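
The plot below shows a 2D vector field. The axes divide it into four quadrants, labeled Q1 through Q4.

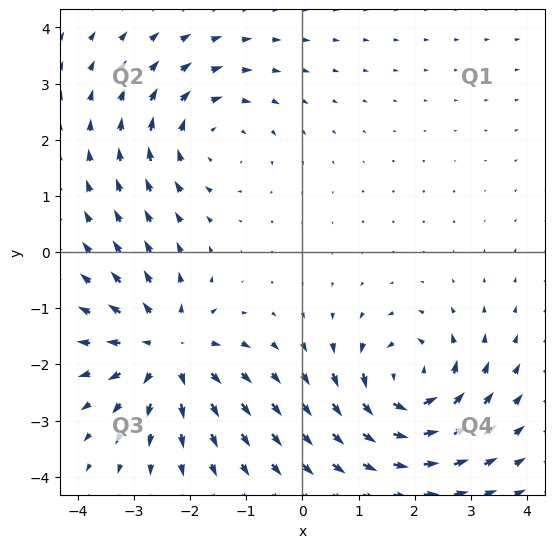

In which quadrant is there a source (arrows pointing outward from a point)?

Q3

The source sits at approximately (-2.4, -1.7), which lies in quadrant Q3. The divergence there is about +5, positive as expected for a source.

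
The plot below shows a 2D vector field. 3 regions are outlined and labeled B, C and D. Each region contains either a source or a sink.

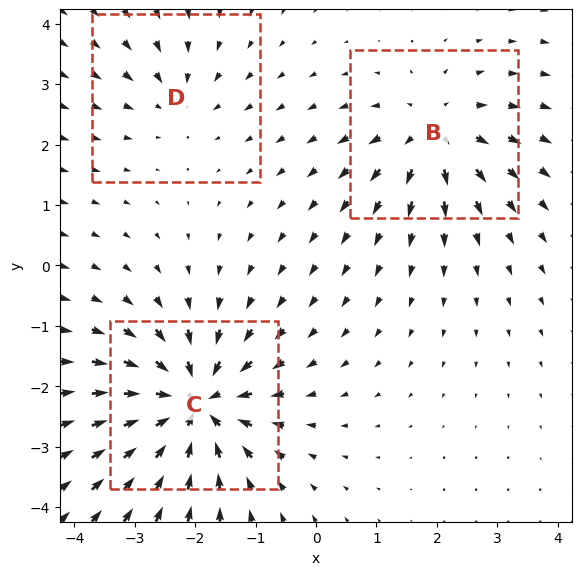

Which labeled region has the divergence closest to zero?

D

Divergence at each region's feature centre — B: about +4, C: about -6, D: about -2. Region D is closest to zero.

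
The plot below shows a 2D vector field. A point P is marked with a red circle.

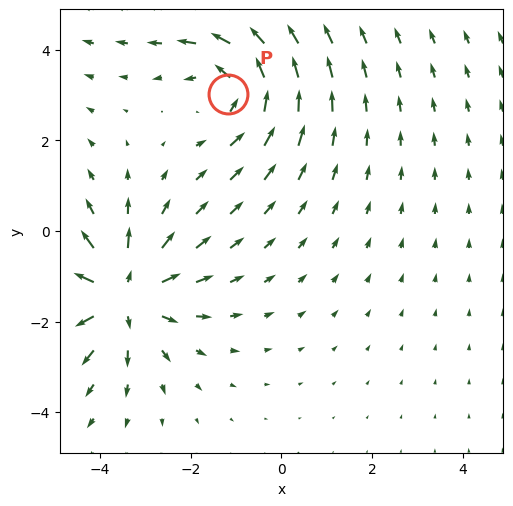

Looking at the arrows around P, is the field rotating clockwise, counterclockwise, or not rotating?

Near P at (-1.2, 3.0) the arrows circulate counterclockwise. The curl (z-component) there is about +4; positive curl means counterclockwise rotation.

counterclockwise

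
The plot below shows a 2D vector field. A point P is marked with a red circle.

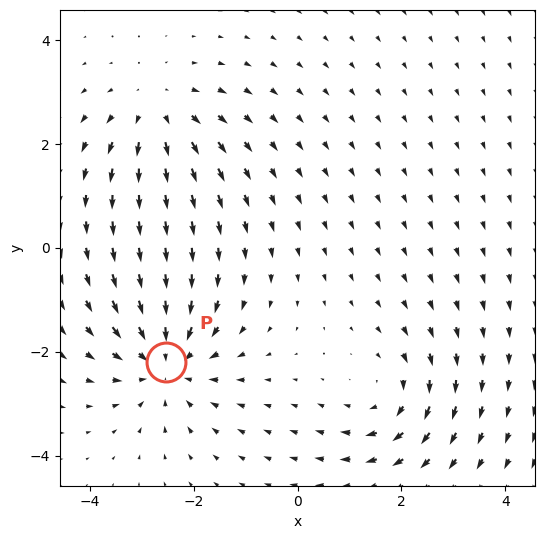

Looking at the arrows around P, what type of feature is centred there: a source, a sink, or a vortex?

At P (-2.5, -2.2) the arrows converge inward. Divergence about -5, curl ≈0 — negative divergence with near-zero curl is a sink.

sink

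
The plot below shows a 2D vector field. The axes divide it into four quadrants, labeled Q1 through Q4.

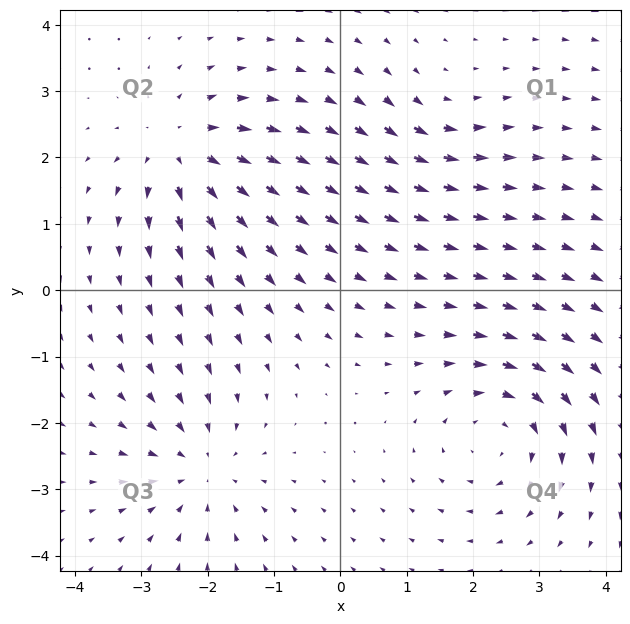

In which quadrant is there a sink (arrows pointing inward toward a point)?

Q3

The sink sits at approximately (-2.1, -2.7), which lies in quadrant Q3. The divergence there is about -4, negative as expected for a sink.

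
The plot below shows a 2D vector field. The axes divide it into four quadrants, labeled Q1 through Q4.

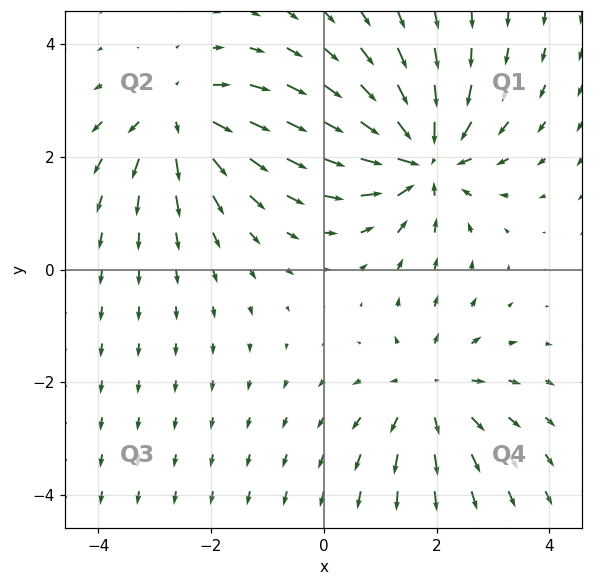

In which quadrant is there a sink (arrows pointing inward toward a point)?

Q1

The sink sits at approximately (1.8, 2.0), which lies in quadrant Q1. The divergence there is about -5, negative as expected for a sink.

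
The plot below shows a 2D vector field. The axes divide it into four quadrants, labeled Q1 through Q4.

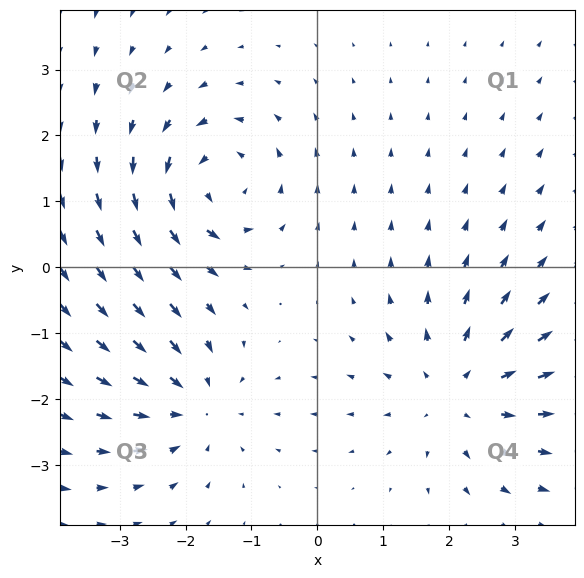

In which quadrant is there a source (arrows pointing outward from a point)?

The source sits at approximately (2.1, -1.9), which lies in quadrant Q4. The divergence there is about +3, positive as expected for a source.

Q4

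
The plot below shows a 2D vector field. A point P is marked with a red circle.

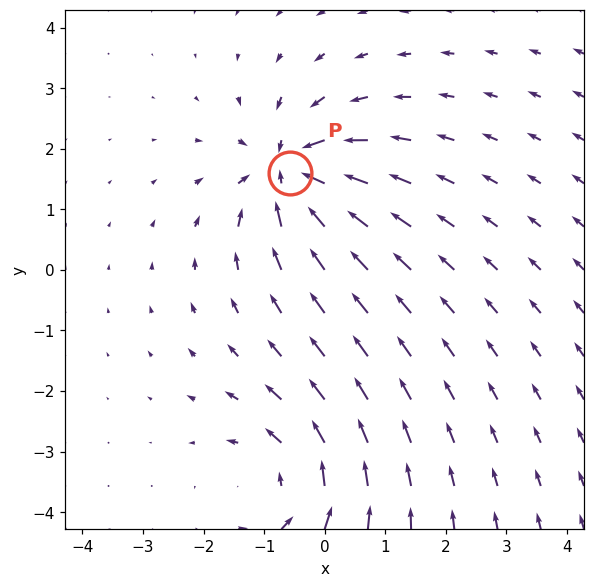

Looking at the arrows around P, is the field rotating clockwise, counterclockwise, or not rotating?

not rotating

Near P at (-0.6, 1.6) the arrows show no circulation. The curl there is ≈0.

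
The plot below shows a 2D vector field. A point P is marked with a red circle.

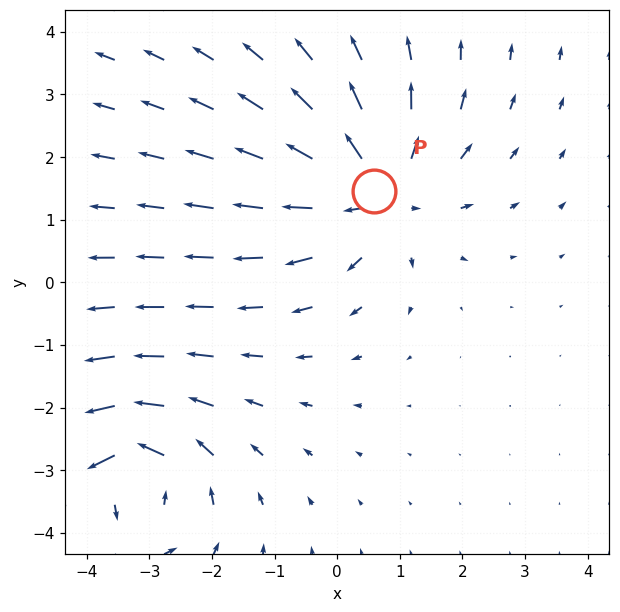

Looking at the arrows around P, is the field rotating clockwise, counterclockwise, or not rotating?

Near P at (0.6, 1.5) the arrows show no circulation. The curl there is ≈0.

not rotating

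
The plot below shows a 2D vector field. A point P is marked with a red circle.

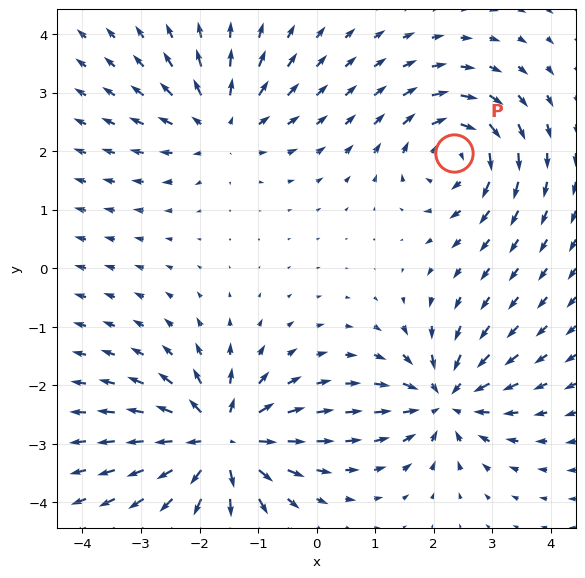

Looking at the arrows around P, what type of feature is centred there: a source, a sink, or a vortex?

At P (2.3, 2.0) the arrows circulate clockwise. Divergence ≈0, curl about -5 — near-zero divergence with nonzero curl is a vortex.

vortex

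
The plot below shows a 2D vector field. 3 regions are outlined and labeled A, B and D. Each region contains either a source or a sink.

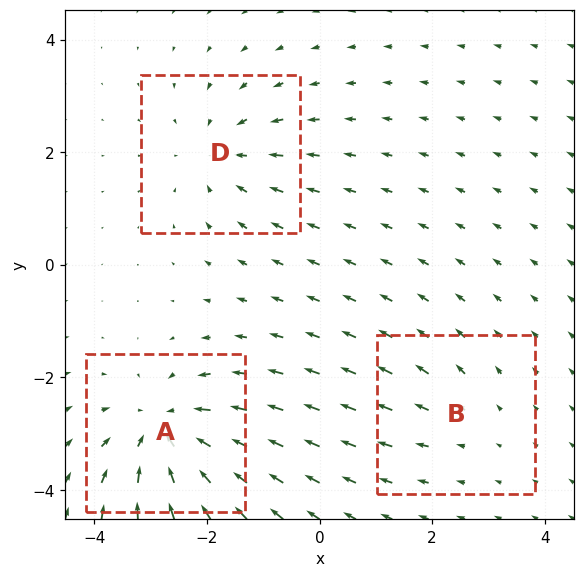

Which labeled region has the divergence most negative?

A

Divergence at each region's feature centre — A: about -5, B: about +2, D: about -3. Region A is most negative.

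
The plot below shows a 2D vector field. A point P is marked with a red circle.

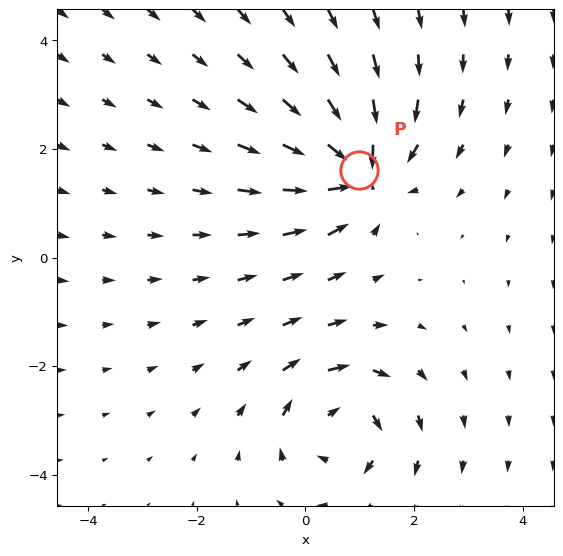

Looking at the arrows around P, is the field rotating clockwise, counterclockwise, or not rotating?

Near P at (1.0, 1.6) the arrows show no circulation. The curl there is ≈0.

not rotating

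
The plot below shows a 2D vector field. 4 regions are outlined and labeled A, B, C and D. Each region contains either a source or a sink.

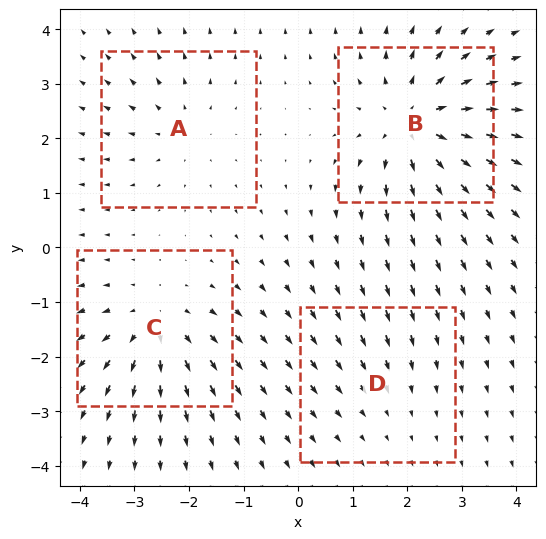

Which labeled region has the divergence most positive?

B

Divergence at each region's feature centre — A: about +3, B: about +7, C: about +5, D: about -2. Region B is most positive.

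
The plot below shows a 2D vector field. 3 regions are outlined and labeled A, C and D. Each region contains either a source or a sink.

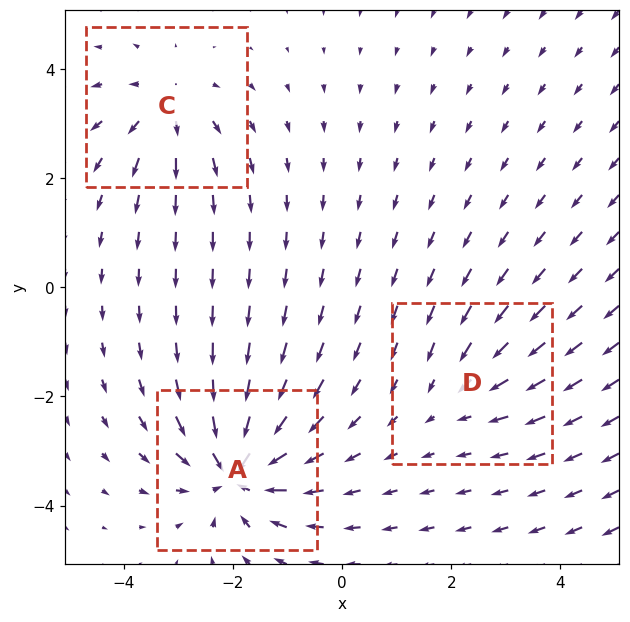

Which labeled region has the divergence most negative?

A

Divergence at each region's feature centre — A: about -6, C: about +4, D: about -2. Region A is most negative.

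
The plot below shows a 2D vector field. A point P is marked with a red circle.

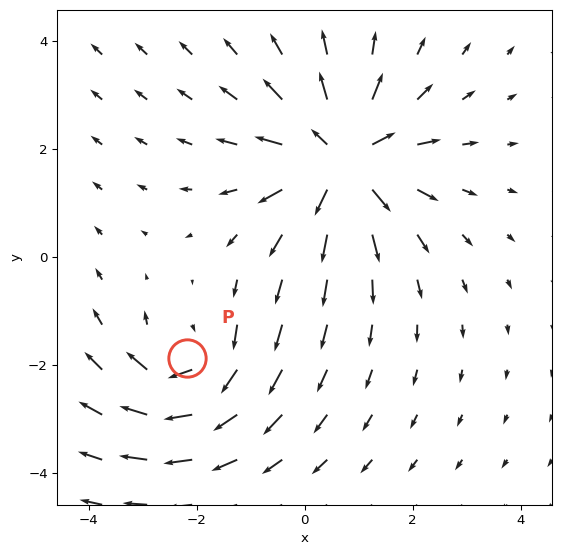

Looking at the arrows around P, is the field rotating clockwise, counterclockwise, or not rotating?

Near P at (-2.2, -1.9) the arrows circulate clockwise. The curl (z-component) there is about -4; negative curl means clockwise rotation.

clockwise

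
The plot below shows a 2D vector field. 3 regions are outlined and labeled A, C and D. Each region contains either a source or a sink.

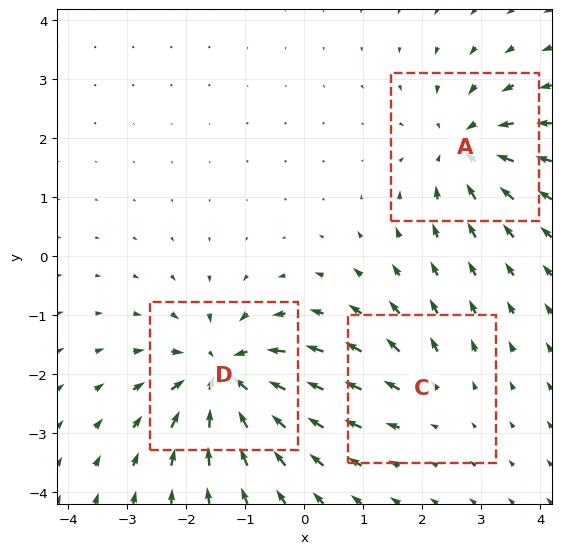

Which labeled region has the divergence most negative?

Divergence at each region's feature centre — A: about -4, C: about +2, D: about -6. Region D is most negative.

D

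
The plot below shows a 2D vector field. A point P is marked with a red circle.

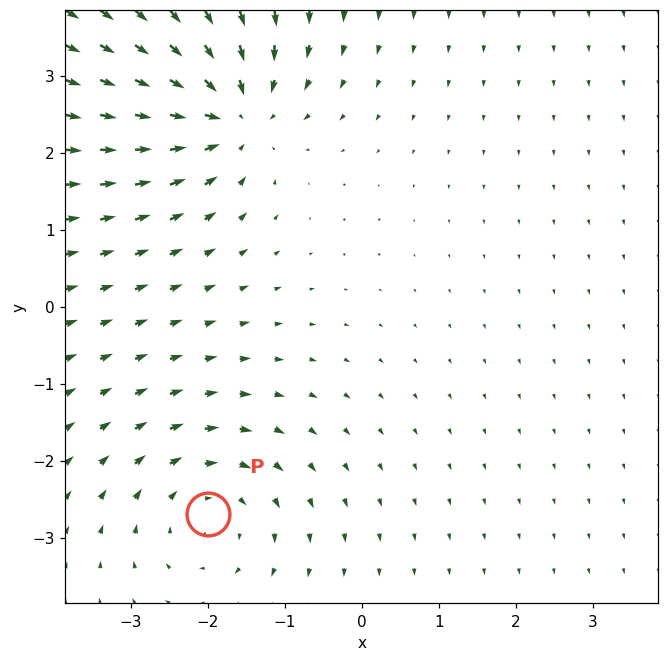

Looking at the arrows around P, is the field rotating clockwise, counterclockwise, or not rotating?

Near P at (-2.0, -2.7) the arrows circulate clockwise. The curl (z-component) there is about -3; negative curl means clockwise rotation.

clockwise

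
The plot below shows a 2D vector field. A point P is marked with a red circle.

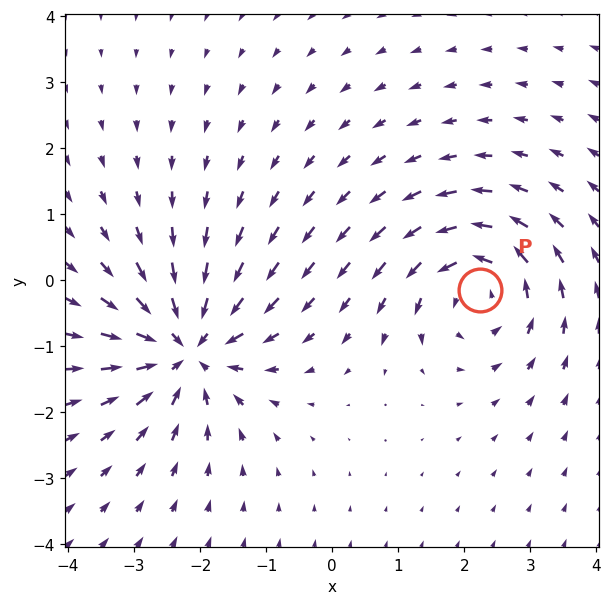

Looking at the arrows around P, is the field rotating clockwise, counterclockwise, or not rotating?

counterclockwise

Near P at (2.2, -0.1) the arrows circulate counterclockwise. The curl (z-component) there is about +5; positive curl means counterclockwise rotation.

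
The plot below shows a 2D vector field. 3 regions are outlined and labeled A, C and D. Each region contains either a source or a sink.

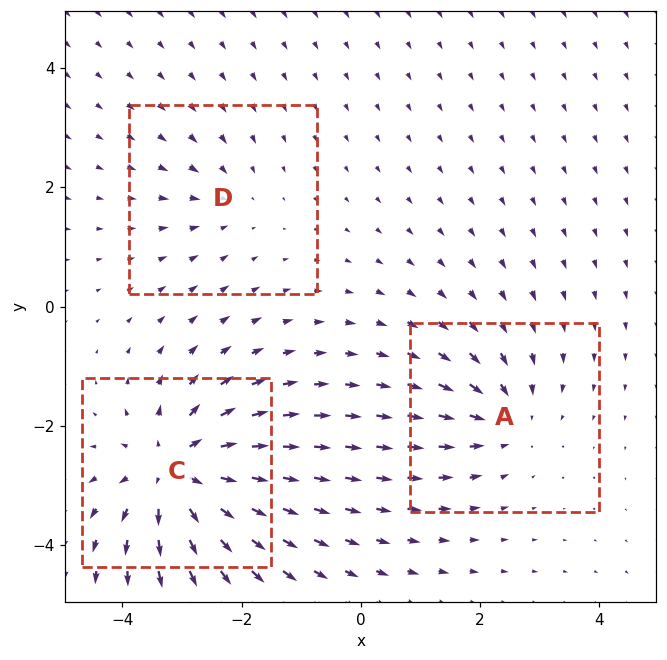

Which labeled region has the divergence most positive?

C

Divergence at each region's feature centre — A: about -3, C: about +5, D: about -2. Region C is most positive.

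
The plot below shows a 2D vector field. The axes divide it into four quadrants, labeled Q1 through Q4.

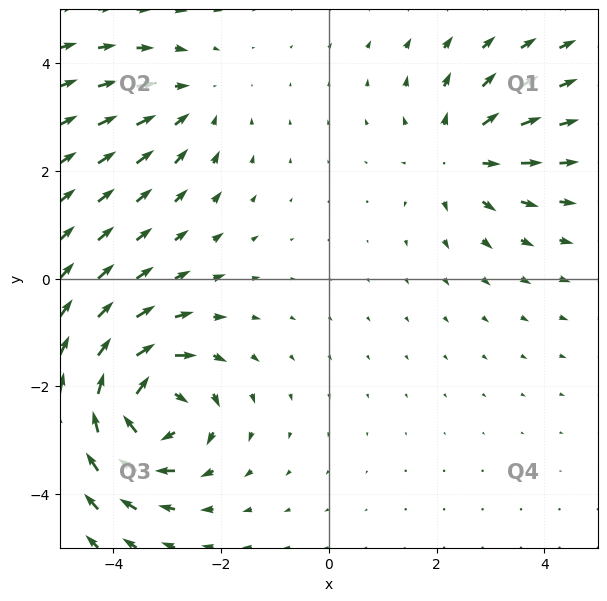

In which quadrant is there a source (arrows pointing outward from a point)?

The source sits at approximately (2.4, 2.3), which lies in quadrant Q1. The divergence there is about +3, positive as expected for a source.

Q1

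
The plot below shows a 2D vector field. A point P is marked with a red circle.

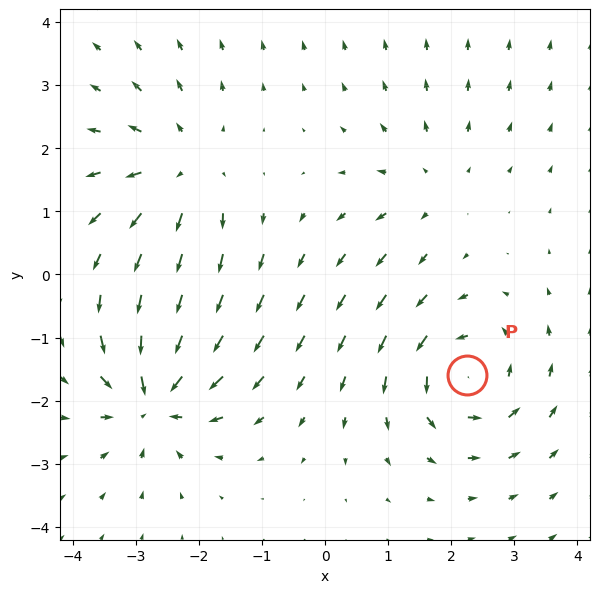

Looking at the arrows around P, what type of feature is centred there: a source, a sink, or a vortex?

vortex

At P (2.3, -1.6) the arrows circulate counterclockwise. Divergence ≈0, curl about +6 — near-zero divergence with nonzero curl is a vortex.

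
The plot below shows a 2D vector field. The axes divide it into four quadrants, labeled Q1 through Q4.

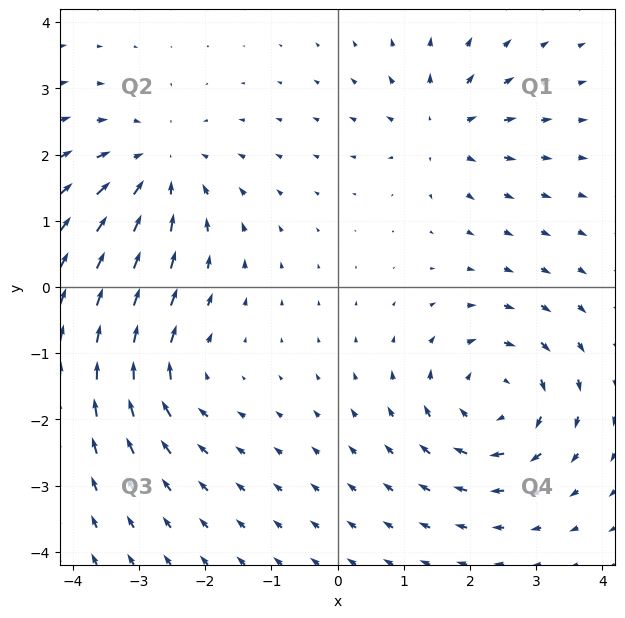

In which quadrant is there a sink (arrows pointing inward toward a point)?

Q2

The sink sits at approximately (-2.7, 1.8), which lies in quadrant Q2. The divergence there is about -4, negative as expected for a sink.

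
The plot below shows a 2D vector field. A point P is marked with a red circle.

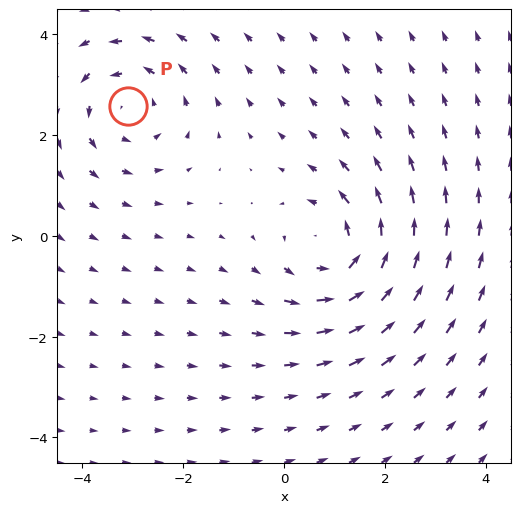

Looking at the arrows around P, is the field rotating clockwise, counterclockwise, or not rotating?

Near P at (-3.1, 2.6) the arrows circulate counterclockwise. The curl (z-component) there is about +3; positive curl means counterclockwise rotation.

counterclockwise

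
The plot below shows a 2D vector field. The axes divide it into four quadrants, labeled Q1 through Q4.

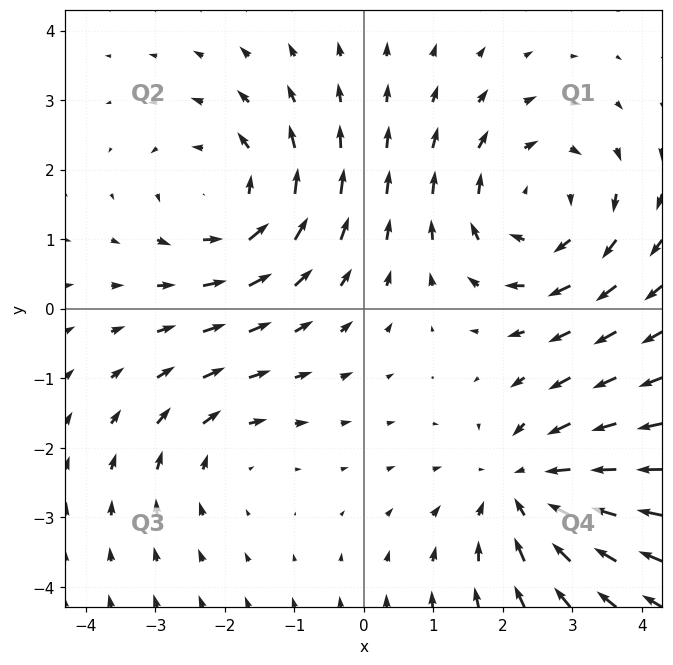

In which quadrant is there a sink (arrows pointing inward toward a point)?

Q4

The sink sits at approximately (2.3, -2.6), which lies in quadrant Q4. The divergence there is about -4, negative as expected for a sink.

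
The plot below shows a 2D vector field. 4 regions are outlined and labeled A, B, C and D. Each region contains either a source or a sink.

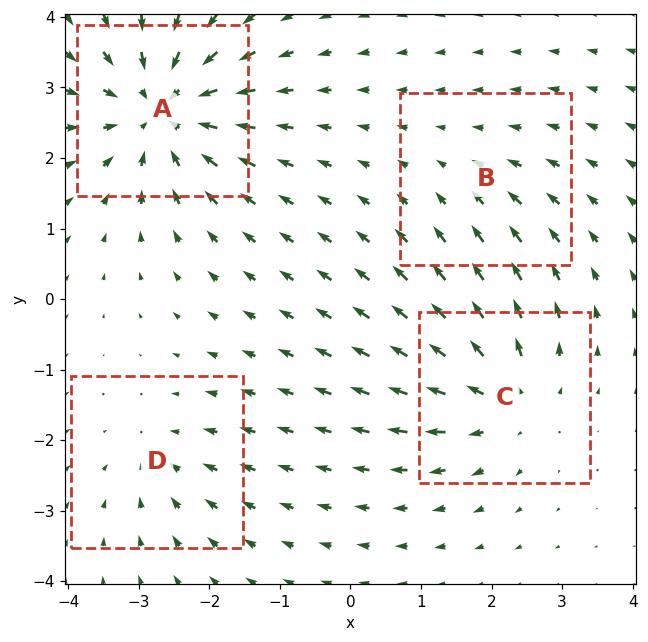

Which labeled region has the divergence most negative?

A

Divergence at each region's feature centre — A: about -7, B: about -2, C: about +5, D: about -3. Region A is most negative.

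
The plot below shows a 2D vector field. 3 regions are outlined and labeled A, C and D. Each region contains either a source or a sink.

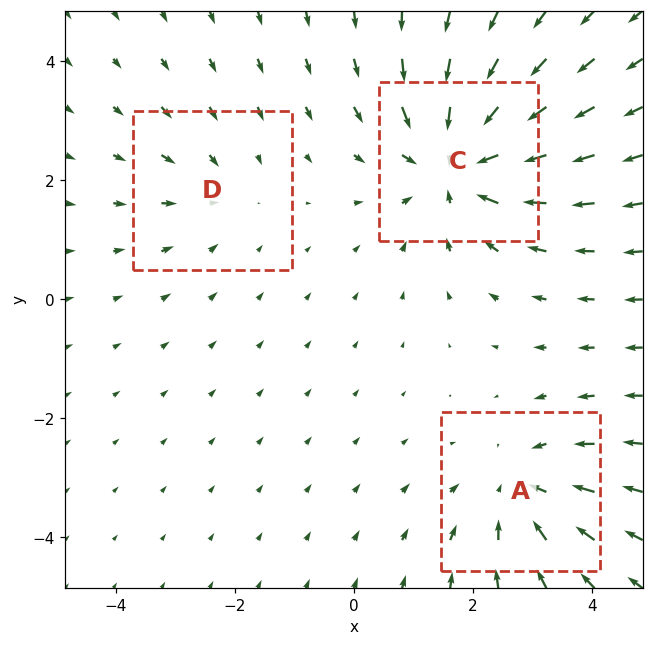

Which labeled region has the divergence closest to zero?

D

Divergence at each region's feature centre — A: about -3, C: about -4, D: about -2. Region D is closest to zero.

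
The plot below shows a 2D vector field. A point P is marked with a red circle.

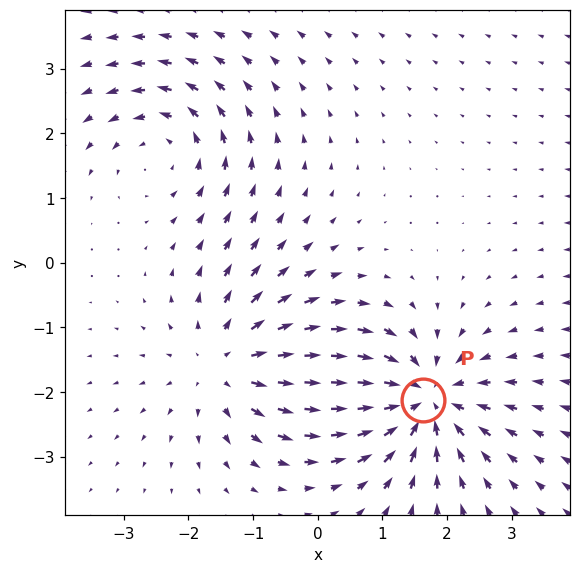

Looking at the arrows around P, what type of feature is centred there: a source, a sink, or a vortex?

At P (1.6, -2.1) the arrows converge inward. Divergence about -5, curl ≈0 — negative divergence with near-zero curl is a sink.

sink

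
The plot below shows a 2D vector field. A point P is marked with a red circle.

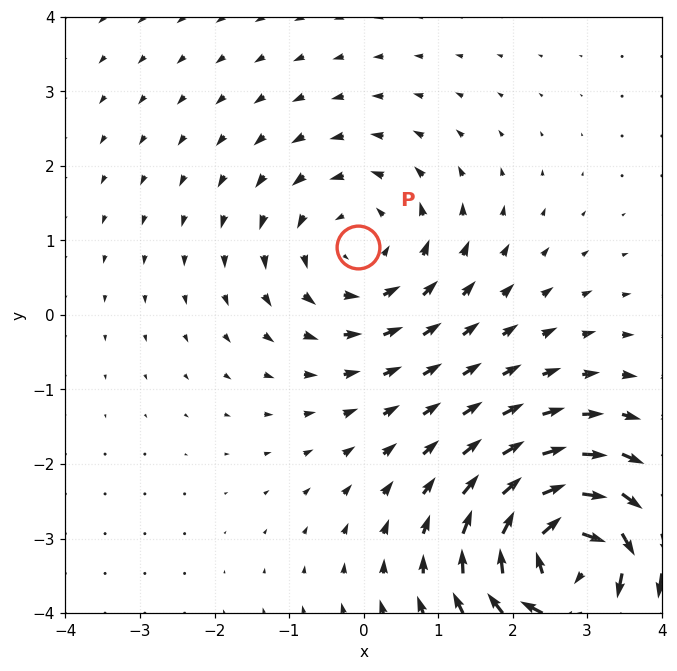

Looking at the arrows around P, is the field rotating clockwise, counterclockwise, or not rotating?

Near P at (-0.1, 0.9) the arrows circulate counterclockwise. The curl (z-component) there is about +3; positive curl means counterclockwise rotation.

counterclockwise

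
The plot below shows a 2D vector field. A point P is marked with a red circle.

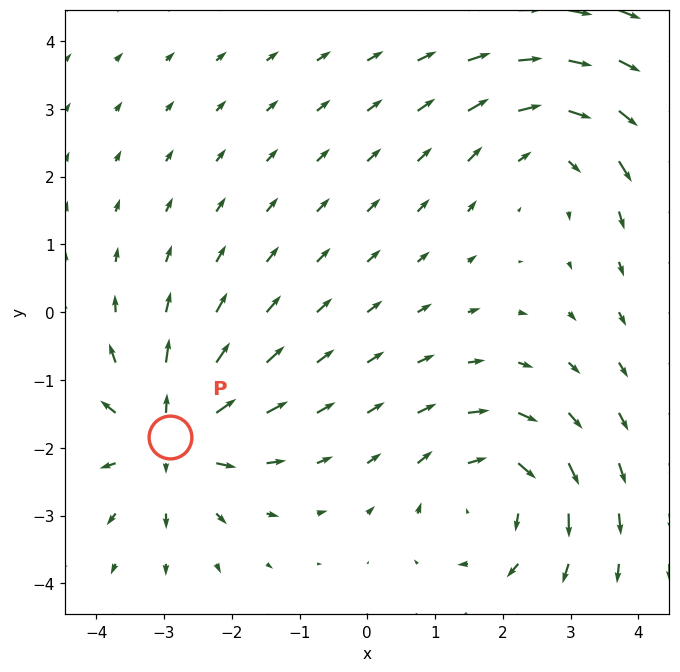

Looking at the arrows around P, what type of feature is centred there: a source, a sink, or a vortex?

source

At P (-2.9, -1.8) the arrows spread outward. Divergence about +4, curl ≈0 — positive divergence with near-zero curl is a source.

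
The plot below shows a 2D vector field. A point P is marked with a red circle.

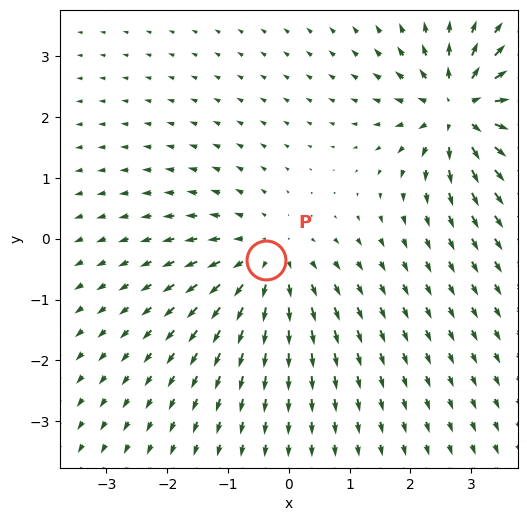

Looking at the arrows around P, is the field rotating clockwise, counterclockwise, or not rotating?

not rotating

Near P at (-0.4, -0.4) the arrows show no circulation. The curl there is ≈0.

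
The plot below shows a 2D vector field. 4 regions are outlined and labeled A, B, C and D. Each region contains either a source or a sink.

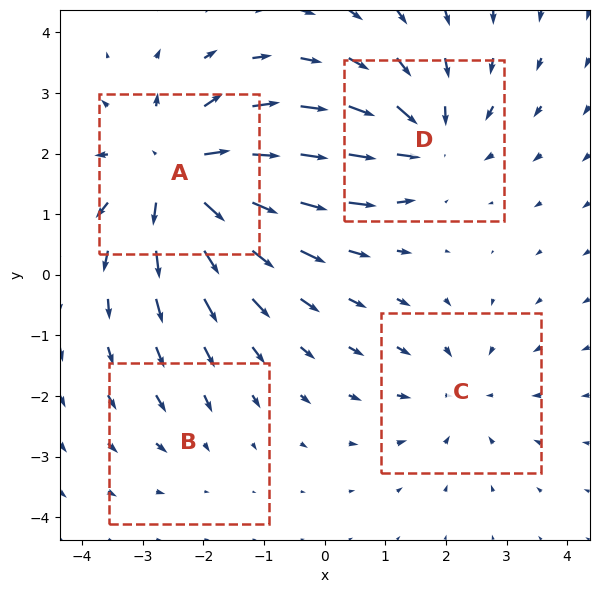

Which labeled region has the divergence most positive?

A

Divergence at each region's feature centre — A: about +6, B: about -2, C: about -3, D: about -4. Region A is most positive.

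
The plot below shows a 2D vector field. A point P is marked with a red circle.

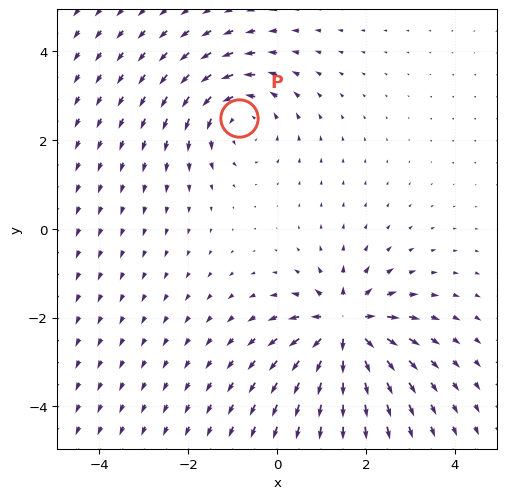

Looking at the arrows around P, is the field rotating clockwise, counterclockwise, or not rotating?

counterclockwise

Near P at (-0.9, 2.5) the arrows circulate counterclockwise. The curl (z-component) there is about +3; positive curl means counterclockwise rotation.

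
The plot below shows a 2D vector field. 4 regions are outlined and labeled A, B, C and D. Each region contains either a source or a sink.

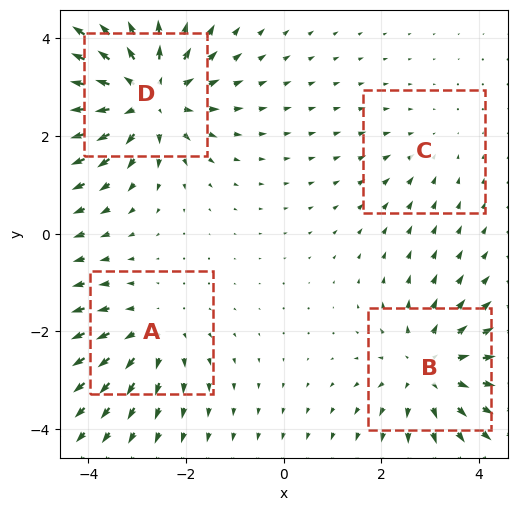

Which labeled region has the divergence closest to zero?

C

Divergence at each region's feature centre — A: about +3, B: about +4, C: about -2, D: about +6. Region C is closest to zero.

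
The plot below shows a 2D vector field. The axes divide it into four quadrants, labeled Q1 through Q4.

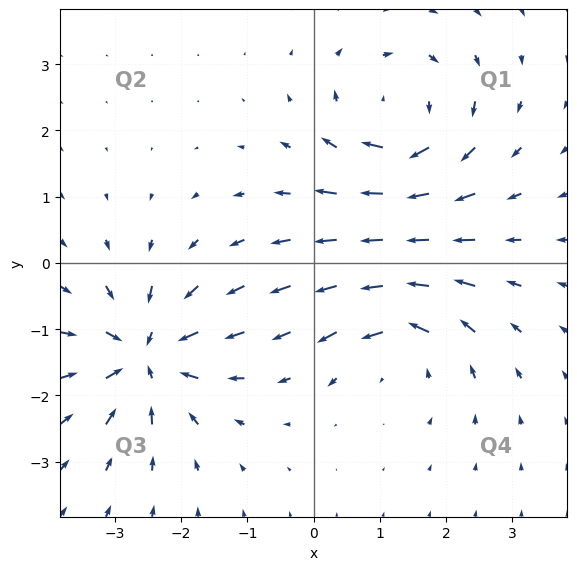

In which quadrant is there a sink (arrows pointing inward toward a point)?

The sink sits at approximately (-2.5, -1.4), which lies in quadrant Q3. The divergence there is about -5, negative as expected for a sink.

Q3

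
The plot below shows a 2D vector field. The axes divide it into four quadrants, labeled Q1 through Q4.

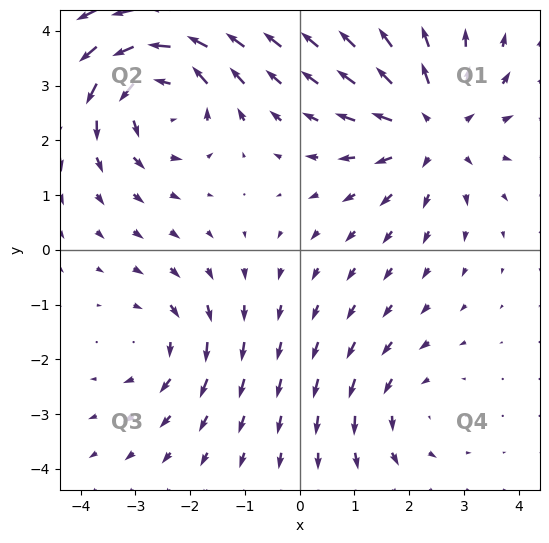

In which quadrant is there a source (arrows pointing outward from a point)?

The source sits at approximately (2.4, 2.2), which lies in quadrant Q1. The divergence there is about +4, positive as expected for a source.

Q1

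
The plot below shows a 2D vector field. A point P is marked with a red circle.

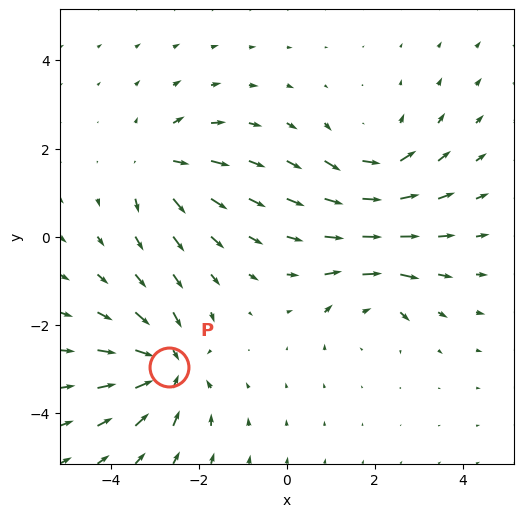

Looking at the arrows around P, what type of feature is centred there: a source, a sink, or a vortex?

At P (-2.7, -3.0) the arrows converge inward. Divergence about -5, curl ≈0 — negative divergence with near-zero curl is a sink.

sink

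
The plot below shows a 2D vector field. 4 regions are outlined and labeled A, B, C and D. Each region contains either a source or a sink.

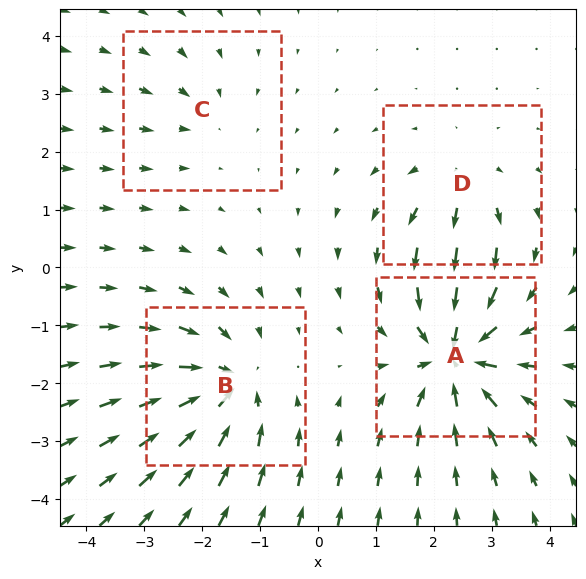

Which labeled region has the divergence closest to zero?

Divergence at each region's feature centre — A: about -8, B: about -6, C: about -2, D: about +4. Region C is closest to zero.

C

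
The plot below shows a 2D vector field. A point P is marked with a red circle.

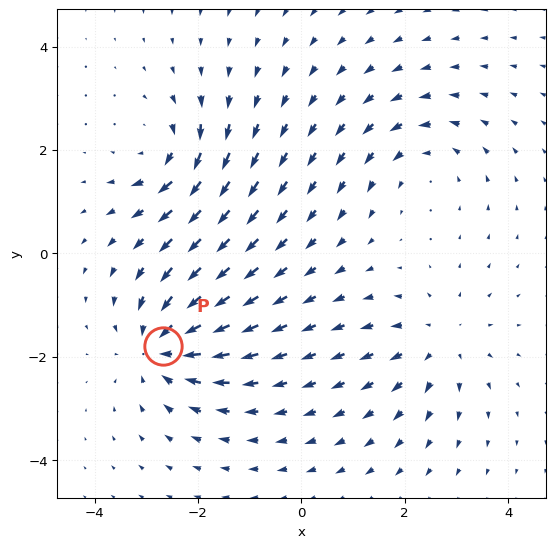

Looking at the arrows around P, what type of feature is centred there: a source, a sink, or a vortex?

sink

At P (-2.7, -1.8) the arrows converge inward. Divergence about -5, curl ≈0 — negative divergence with near-zero curl is a sink.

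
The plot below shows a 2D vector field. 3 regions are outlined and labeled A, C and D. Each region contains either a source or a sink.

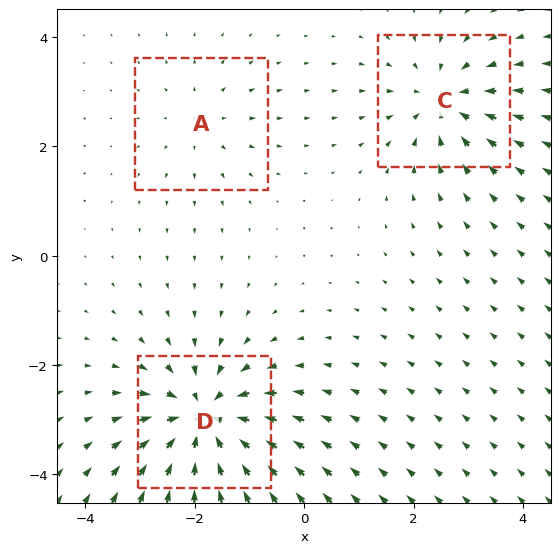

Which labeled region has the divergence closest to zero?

Divergence at each region's feature centre — A: about +2, C: about -4, D: about -6. Region A is closest to zero.

A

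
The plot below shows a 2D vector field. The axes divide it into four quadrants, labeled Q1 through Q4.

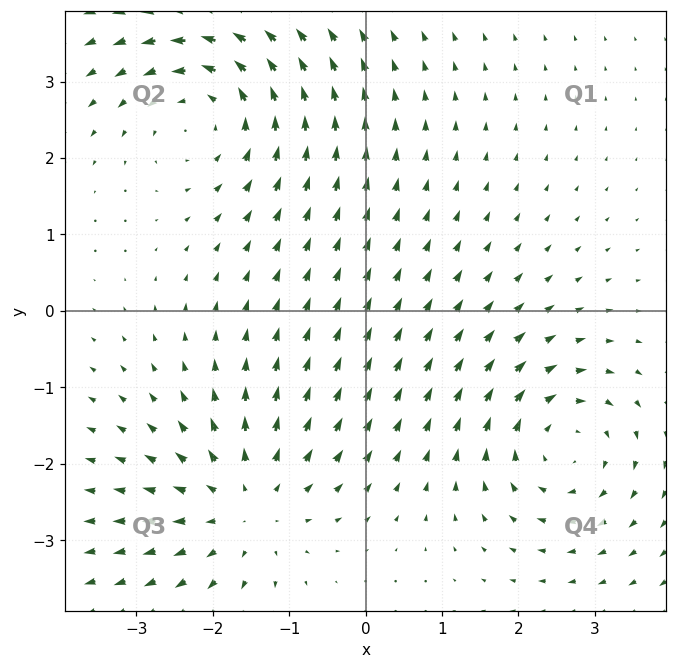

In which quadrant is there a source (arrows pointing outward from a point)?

Q3

The source sits at approximately (-1.6, -2.5), which lies in quadrant Q3. The divergence there is about +4, positive as expected for a source.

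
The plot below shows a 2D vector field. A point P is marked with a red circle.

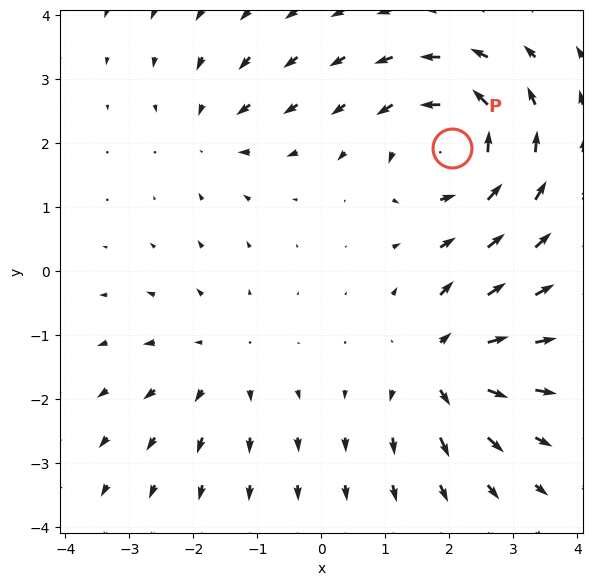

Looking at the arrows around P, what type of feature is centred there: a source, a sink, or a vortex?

At P (2.0, 1.9) the arrows circulate counterclockwise. Divergence ≈0, curl about +5 — near-zero divergence with nonzero curl is a vortex.

vortex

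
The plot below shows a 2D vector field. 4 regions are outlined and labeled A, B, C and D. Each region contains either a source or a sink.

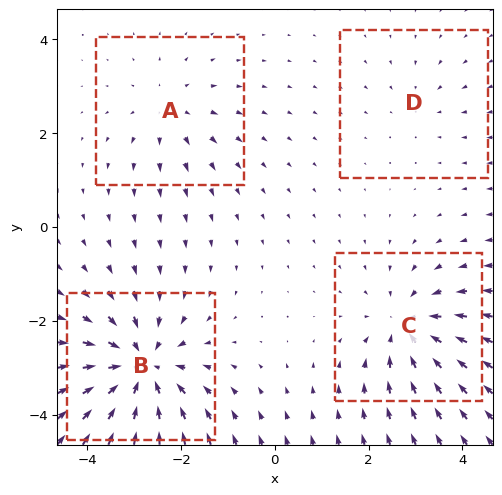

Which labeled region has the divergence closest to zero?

Divergence at each region's feature centre — A: about +3, B: about -7, C: about -5, D: about -2. Region D is closest to zero.

D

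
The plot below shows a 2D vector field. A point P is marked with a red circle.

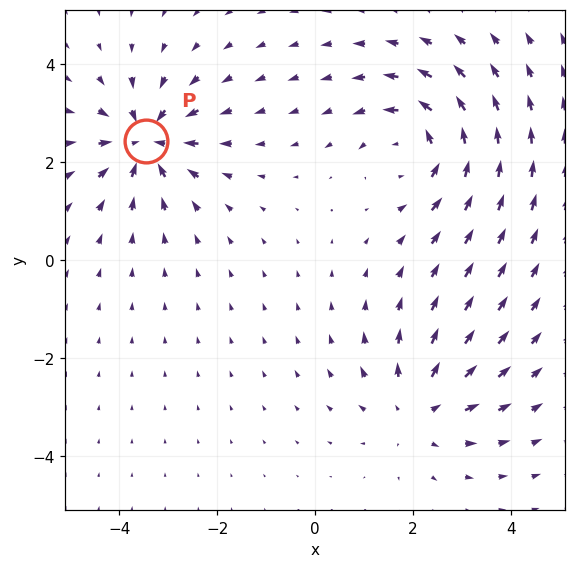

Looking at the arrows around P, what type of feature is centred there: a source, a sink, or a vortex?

sink

At P (-3.5, 2.4) the arrows converge inward. Divergence about -6, curl ≈0 — negative divergence with near-zero curl is a sink.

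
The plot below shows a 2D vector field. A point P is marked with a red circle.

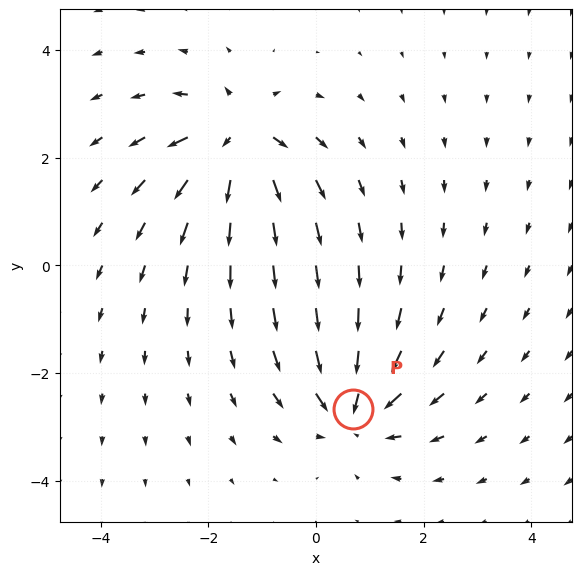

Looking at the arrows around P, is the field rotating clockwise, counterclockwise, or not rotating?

not rotating

Near P at (0.7, -2.7) the arrows show no circulation. The curl there is ≈0.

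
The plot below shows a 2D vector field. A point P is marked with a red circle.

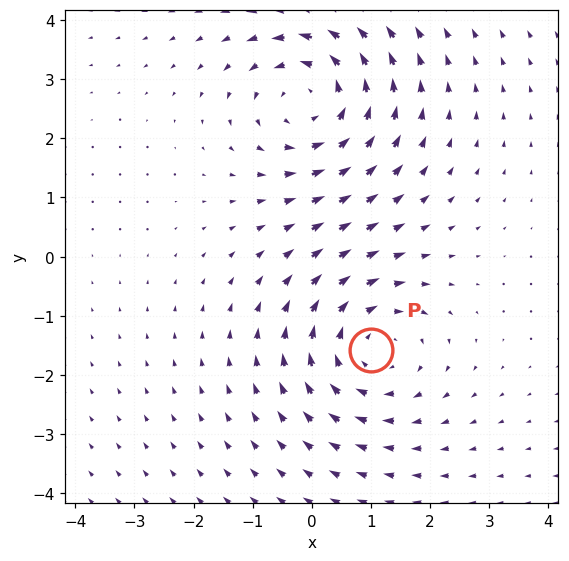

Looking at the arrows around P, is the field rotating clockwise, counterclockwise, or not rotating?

Near P at (1.0, -1.6) the arrows circulate clockwise. The curl (z-component) there is about -3; negative curl means clockwise rotation.

clockwise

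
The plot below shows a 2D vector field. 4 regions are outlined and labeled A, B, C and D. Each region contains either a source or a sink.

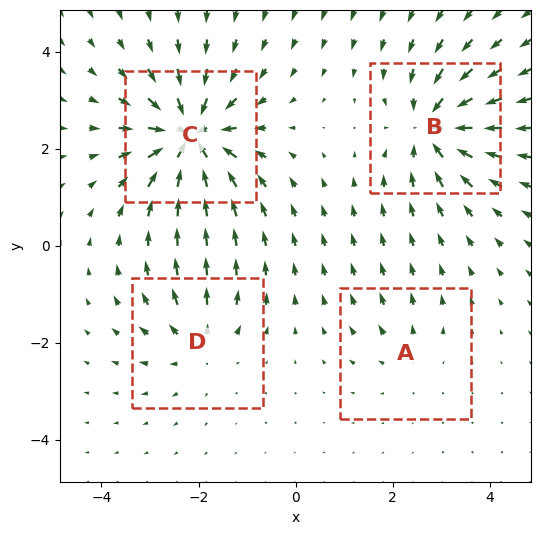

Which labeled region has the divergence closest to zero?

Divergence at each region's feature centre — A: about +2, B: about -6, C: about -8, D: about +4. Region A is closest to zero.

A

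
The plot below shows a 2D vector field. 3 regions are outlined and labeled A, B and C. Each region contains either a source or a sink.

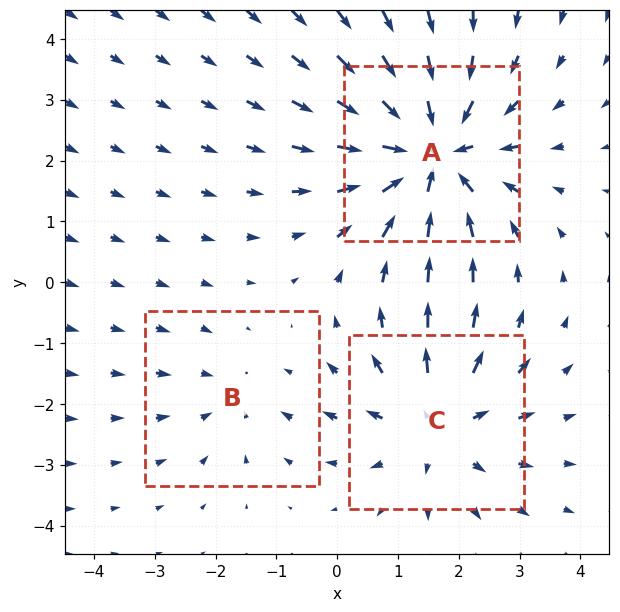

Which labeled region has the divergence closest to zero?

B

Divergence at each region's feature centre — A: about -4, B: about -2, C: about +3. Region B is closest to zero.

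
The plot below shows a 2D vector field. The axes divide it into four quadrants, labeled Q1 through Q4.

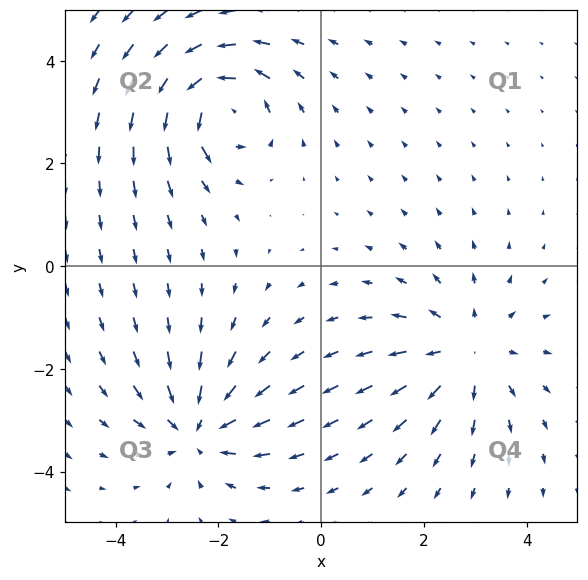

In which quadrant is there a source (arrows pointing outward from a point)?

Q4

The source sits at approximately (2.8, -1.7), which lies in quadrant Q4. The divergence there is about +4, positive as expected for a source.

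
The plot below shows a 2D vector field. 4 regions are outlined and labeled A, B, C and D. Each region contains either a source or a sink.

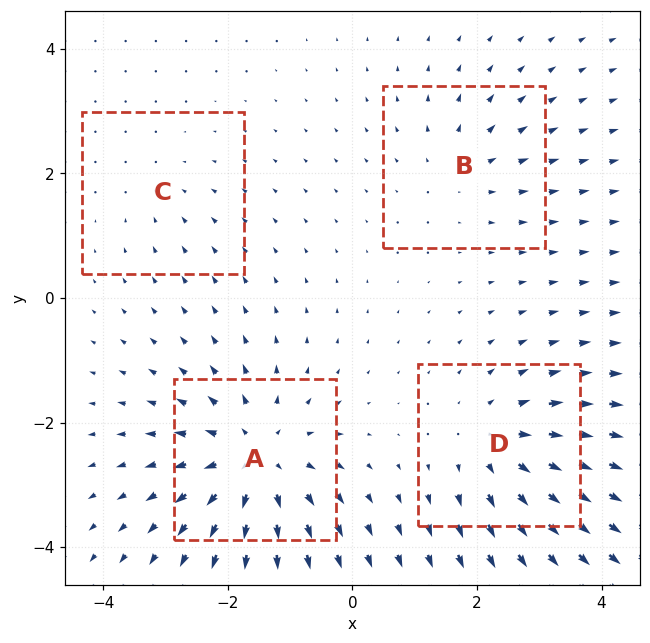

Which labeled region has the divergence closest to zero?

C

Divergence at each region's feature centre — A: about +7, B: about +3, C: about -2, D: about +5. Region C is closest to zero.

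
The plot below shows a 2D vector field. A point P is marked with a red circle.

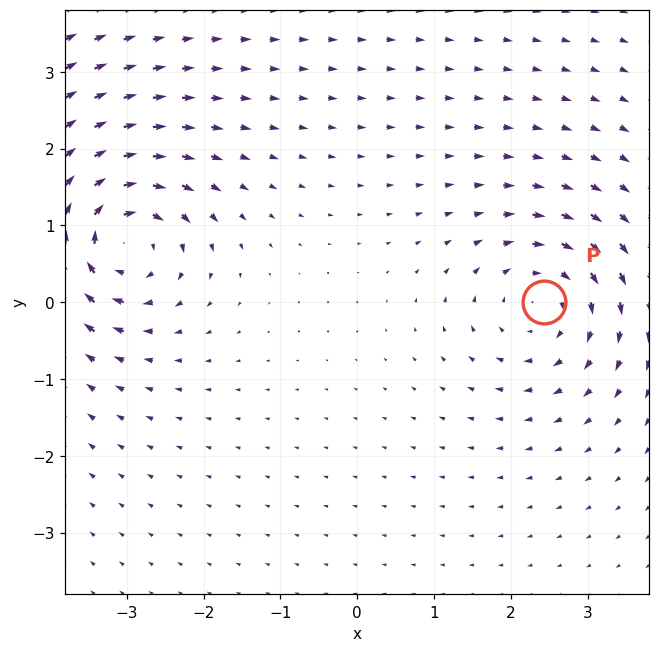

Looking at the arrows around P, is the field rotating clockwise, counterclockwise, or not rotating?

clockwise

Near P at (2.4, -0.0) the arrows circulate clockwise. The curl (z-component) there is about -4; negative curl means clockwise rotation.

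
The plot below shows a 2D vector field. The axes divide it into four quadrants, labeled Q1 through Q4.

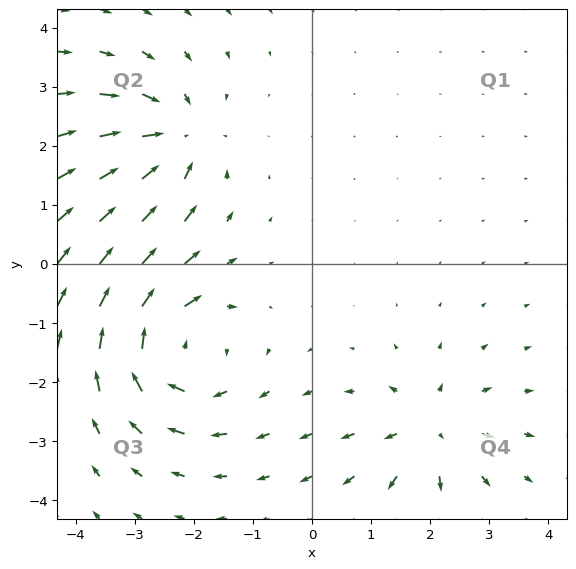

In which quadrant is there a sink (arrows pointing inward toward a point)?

Q2

The sink sits at approximately (-2.3, 2.1), which lies in quadrant Q2. The divergence there is about -4, negative as expected for a sink.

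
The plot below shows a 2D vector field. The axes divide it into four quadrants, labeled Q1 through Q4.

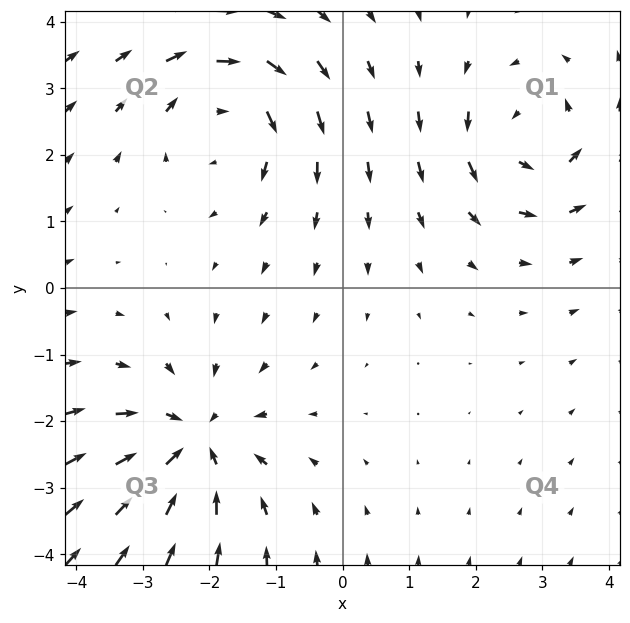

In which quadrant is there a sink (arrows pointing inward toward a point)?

Q3

The sink sits at approximately (-2.2, -2.3), which lies in quadrant Q3. The divergence there is about -5, negative as expected for a sink.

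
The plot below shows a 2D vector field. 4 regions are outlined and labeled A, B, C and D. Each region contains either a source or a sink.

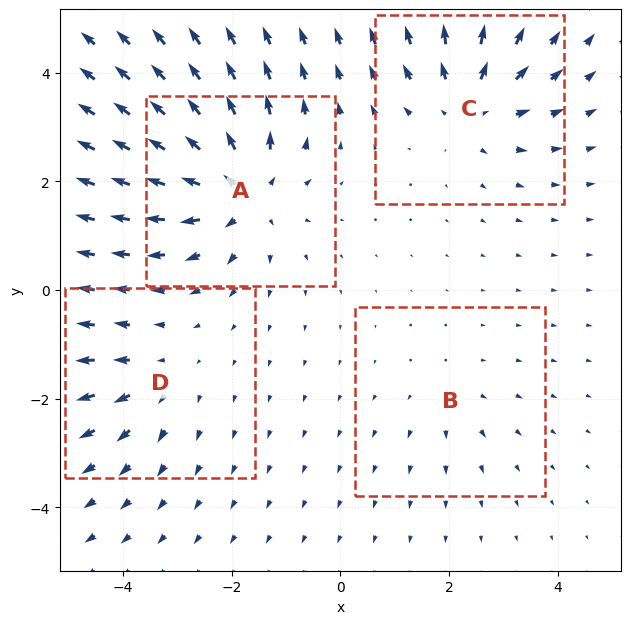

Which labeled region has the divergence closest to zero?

B

Divergence at each region's feature centre — A: about +7, B: about +2, C: about +5, D: about +3. Region B is closest to zero.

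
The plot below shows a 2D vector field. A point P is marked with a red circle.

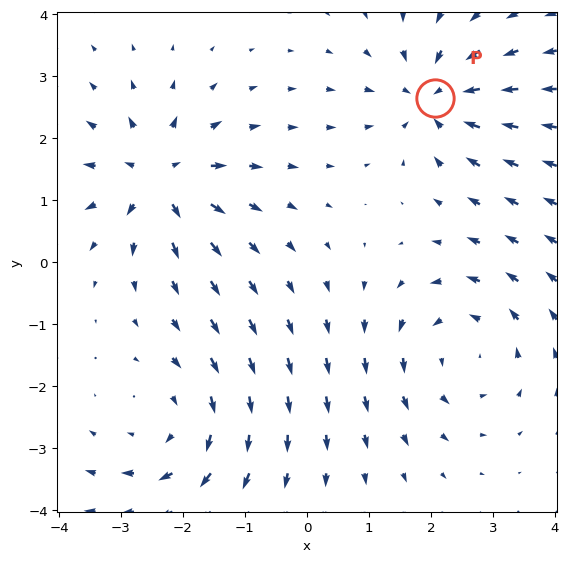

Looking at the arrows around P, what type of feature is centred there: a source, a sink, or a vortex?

At P (2.1, 2.6) the arrows converge inward. Divergence about -5, curl ≈0 — negative divergence with near-zero curl is a sink.

sink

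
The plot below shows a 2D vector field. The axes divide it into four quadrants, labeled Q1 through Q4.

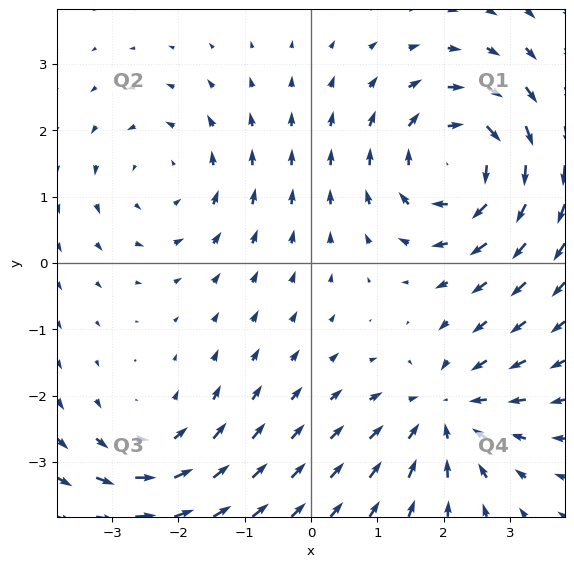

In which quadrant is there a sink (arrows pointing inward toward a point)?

The sink sits at approximately (2.0, -2.2), which lies in quadrant Q4. The divergence there is about -3, negative as expected for a sink.

Q4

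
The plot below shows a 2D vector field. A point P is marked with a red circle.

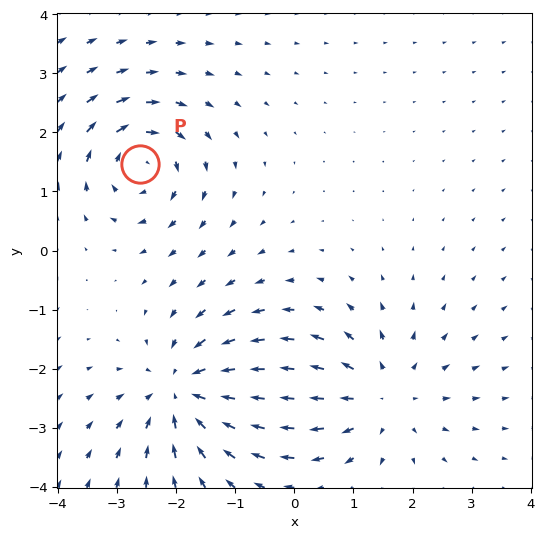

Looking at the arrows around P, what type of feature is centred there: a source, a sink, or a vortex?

At P (-2.6, 1.5) the arrows circulate clockwise. Divergence ≈0, curl about -5 — near-zero divergence with nonzero curl is a vortex.

vortex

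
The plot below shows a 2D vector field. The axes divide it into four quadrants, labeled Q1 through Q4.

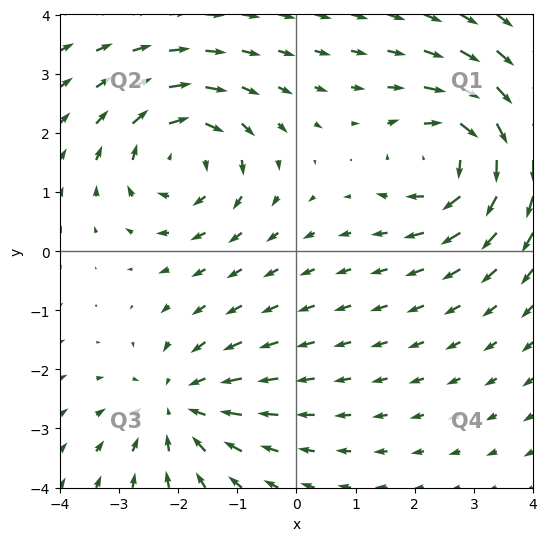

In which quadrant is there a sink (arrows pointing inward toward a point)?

The sink sits at approximately (-2.0, -2.6), which lies in quadrant Q3. The divergence there is about -4, negative as expected for a sink.

Q3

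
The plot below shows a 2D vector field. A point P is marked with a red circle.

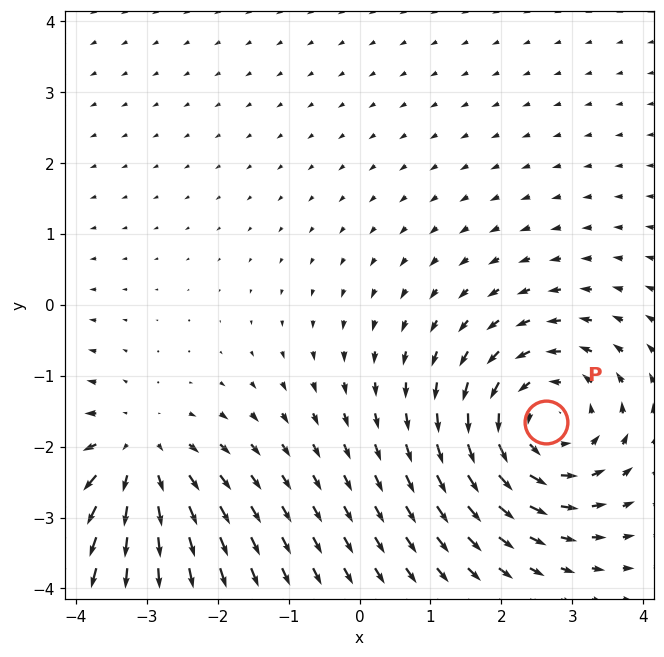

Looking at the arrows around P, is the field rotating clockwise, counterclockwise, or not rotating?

Near P at (2.6, -1.6) the arrows circulate counterclockwise. The curl (z-component) there is about +3; positive curl means counterclockwise rotation.

counterclockwise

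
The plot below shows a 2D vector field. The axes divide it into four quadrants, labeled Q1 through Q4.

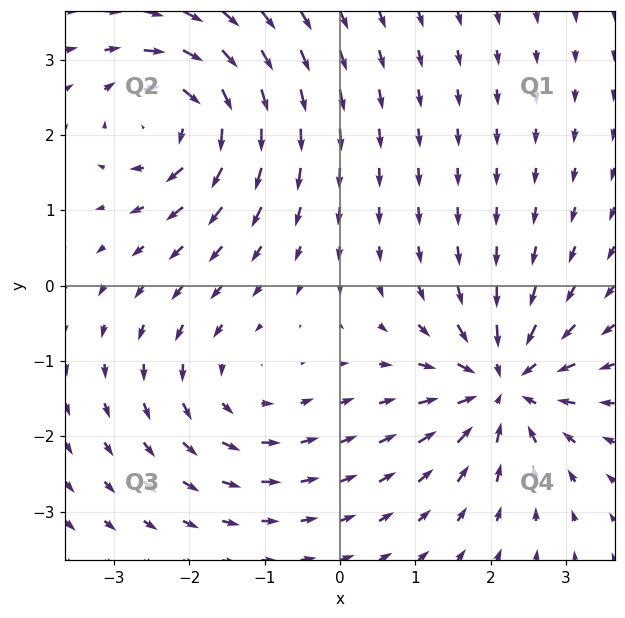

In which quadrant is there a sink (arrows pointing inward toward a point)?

The sink sits at approximately (2.2, -1.3), which lies in quadrant Q4. The divergence there is about -7, negative as expected for a sink.

Q4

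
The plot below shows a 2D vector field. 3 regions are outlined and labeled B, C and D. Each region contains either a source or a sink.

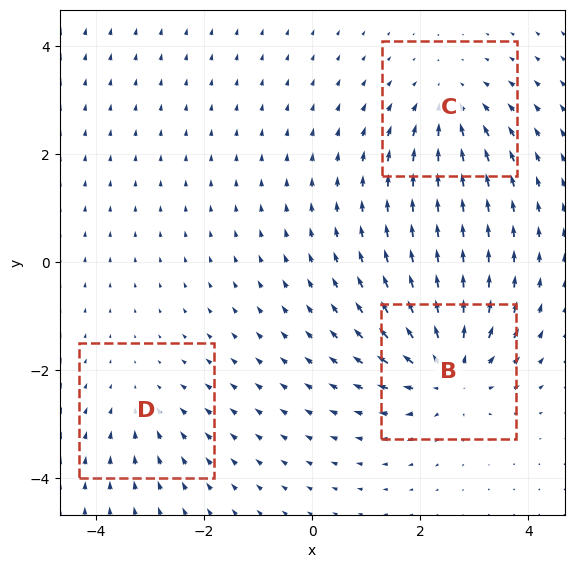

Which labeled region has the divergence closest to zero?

Divergence at each region's feature centre — B: about +5, C: about -3, D: about -2. Region D is closest to zero.

D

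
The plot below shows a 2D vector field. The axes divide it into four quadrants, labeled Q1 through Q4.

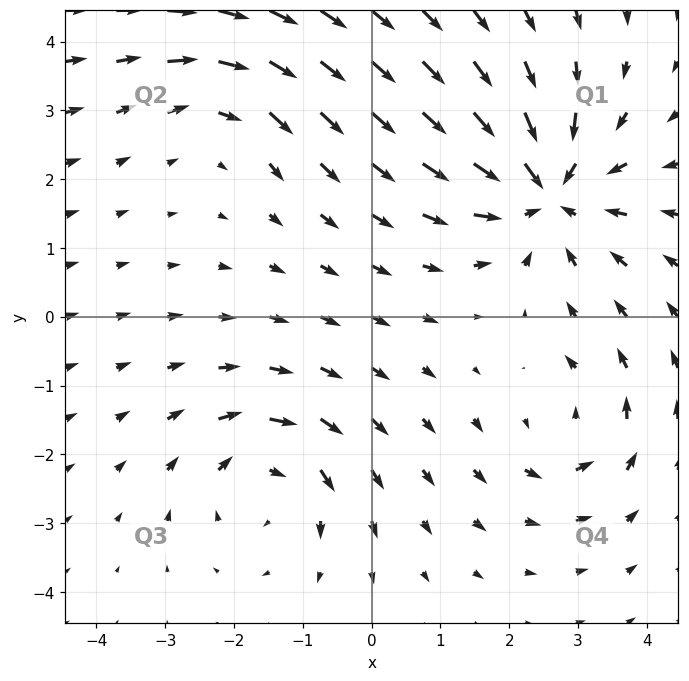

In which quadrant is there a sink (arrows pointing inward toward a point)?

Q1

The sink sits at approximately (2.6, 1.8), which lies in quadrant Q1. The divergence there is about -5, negative as expected for a sink.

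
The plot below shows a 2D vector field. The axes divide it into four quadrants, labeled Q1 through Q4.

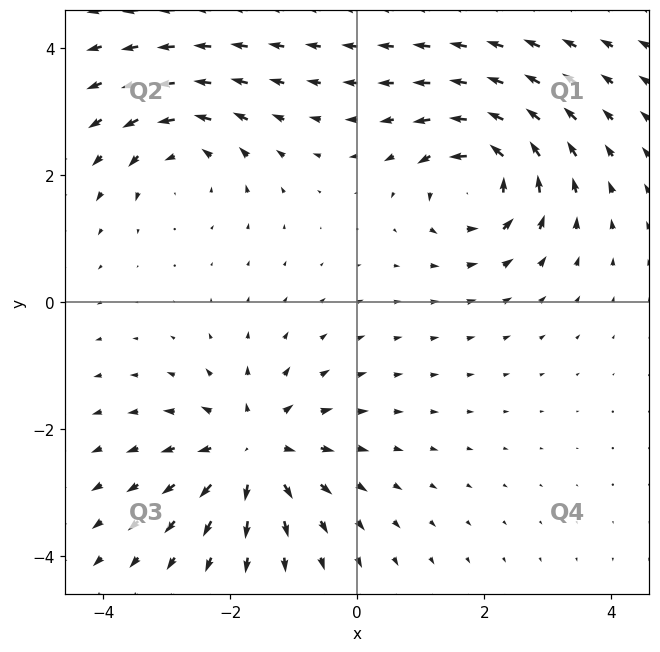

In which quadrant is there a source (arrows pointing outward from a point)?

The source sits at approximately (-1.6, -2.3), which lies in quadrant Q3. The divergence there is about +5, positive as expected for a source.

Q3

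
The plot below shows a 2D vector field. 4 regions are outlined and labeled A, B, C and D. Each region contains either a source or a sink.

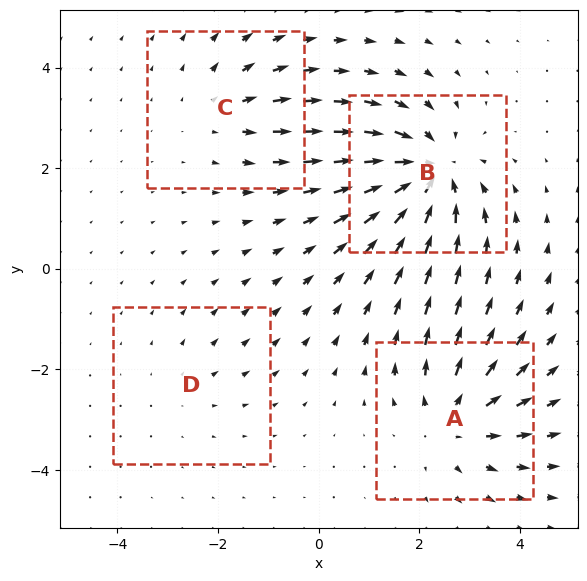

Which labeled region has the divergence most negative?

B

Divergence at each region's feature centre — A: about +5, B: about -7, C: about +3, D: about +2. Region B is most negative.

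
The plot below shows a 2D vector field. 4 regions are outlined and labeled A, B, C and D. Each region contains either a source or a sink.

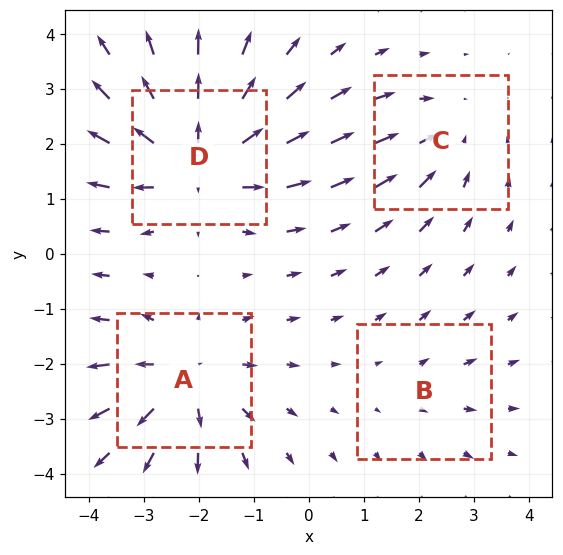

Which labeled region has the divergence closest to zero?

B

Divergence at each region's feature centre — A: about +5, B: about +2, C: about -3, D: about +6. Region B is closest to zero.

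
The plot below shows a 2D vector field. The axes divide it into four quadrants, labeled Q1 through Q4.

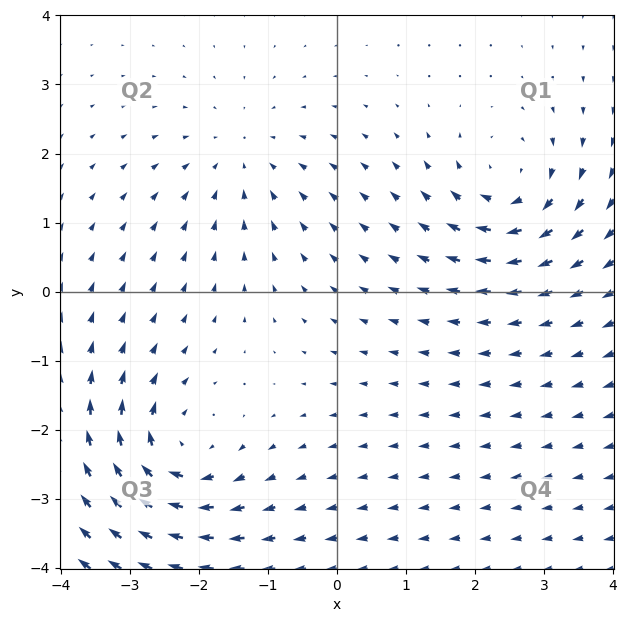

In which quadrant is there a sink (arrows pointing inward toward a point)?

The sink sits at approximately (-1.4, 1.9), which lies in quadrant Q2. The divergence there is about -3, negative as expected for a sink.

Q2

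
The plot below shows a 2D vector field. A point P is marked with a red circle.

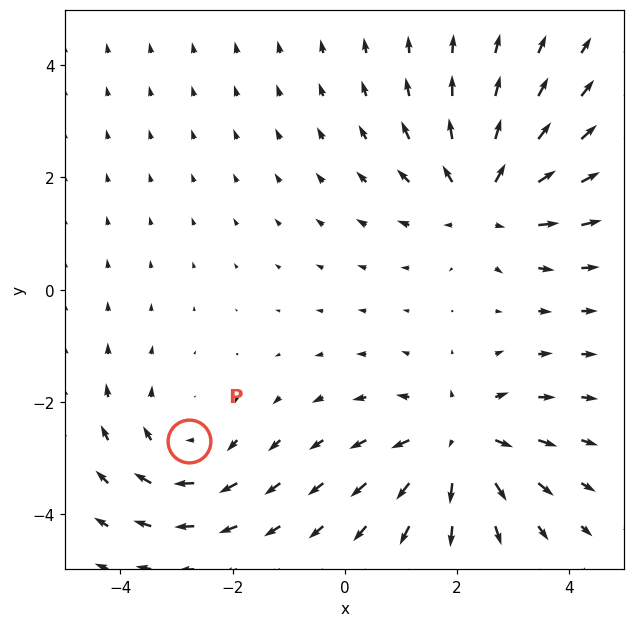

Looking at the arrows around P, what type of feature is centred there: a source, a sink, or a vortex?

vortex

At P (-2.8, -2.7) the arrows circulate clockwise. Divergence ≈0, curl about -2 — near-zero divergence with nonzero curl is a vortex.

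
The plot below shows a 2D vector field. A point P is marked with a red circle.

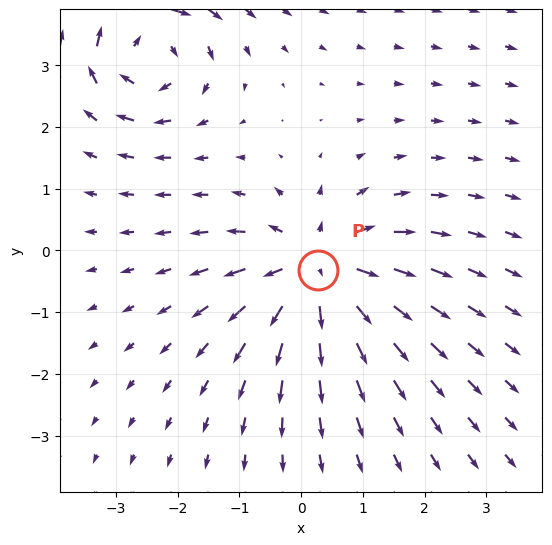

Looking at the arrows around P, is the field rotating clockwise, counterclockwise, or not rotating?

Near P at (0.3, -0.3) the arrows show no circulation. The curl there is ≈0.

not rotating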